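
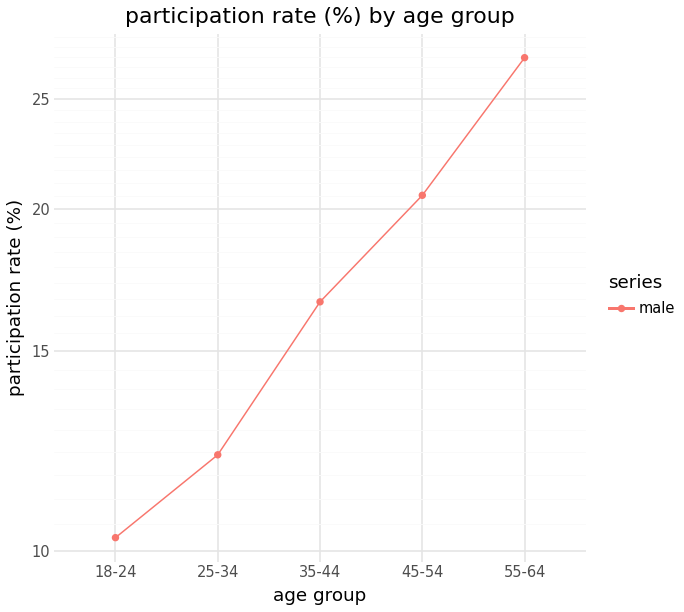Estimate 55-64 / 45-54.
≈ 1.4×

55-64 ≈ 28, 45-54 ≈ 20; 28/20 ≈ 1.4.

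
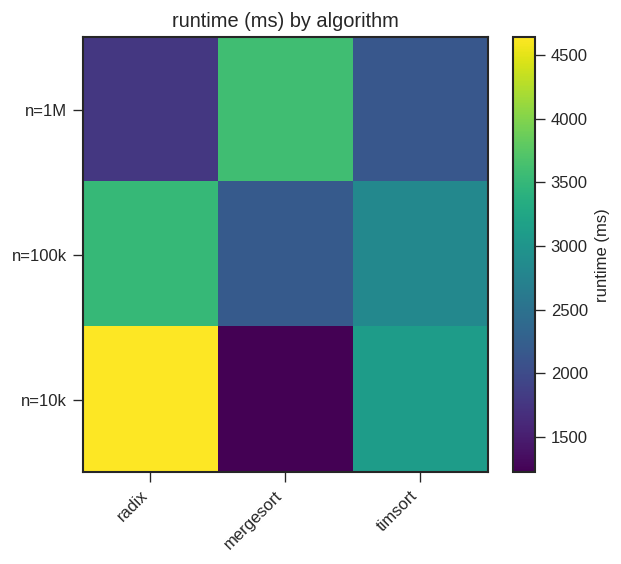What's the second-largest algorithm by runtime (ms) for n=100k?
timsort

Top 3 for n=100k: radix ≈ 3500, timsort ≈ 3000, mergesort ≈ 2000.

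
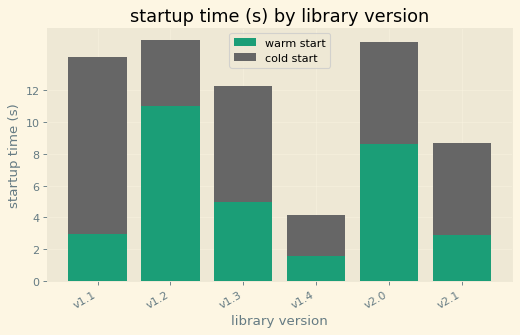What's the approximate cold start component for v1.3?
cold start top ≈ 12, bottom ≈ 4; segment ≈ 8.

≈ 8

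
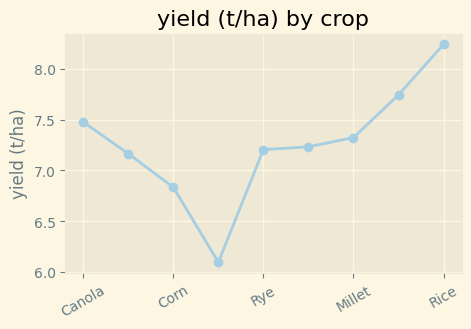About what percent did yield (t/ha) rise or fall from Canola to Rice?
≈ +10.8%

Canola ≈ 7.4, Rice ≈ 8.2; (8.2 − 7.4) / 7.4 ≈ +10.8%.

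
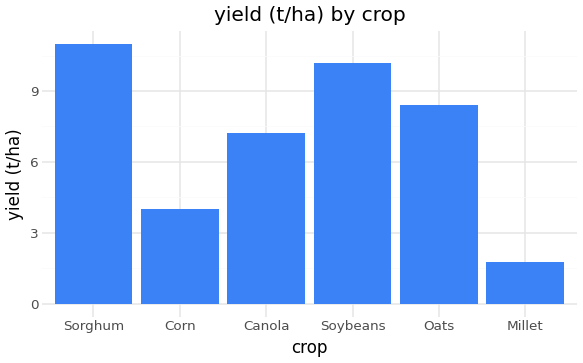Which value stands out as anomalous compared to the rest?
Millet

Millet ≈ 2; the rest sit between ≈ 4 and ≈ 11.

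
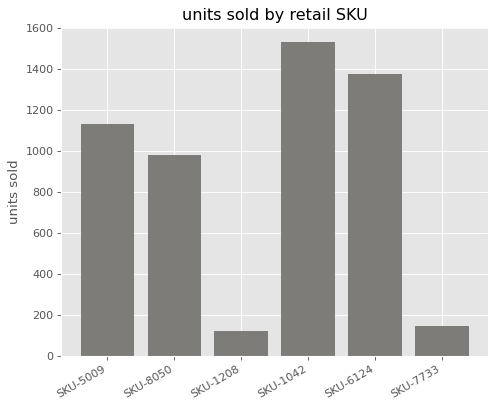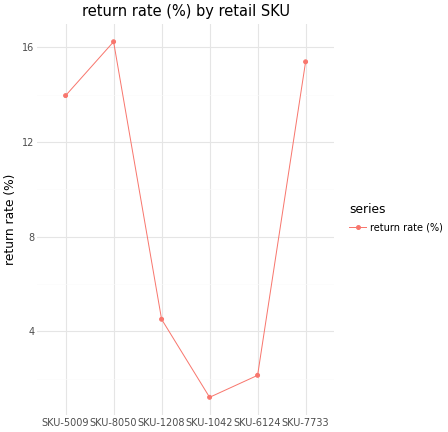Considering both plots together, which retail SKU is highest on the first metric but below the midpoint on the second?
Chart 2 median return rate (%) ≈ 10; below-median retail SKUs: SKU-1208, SKU-1042, SKU-6124. Among those, SKU-1042 has the highest units sold (≈ 1600).

SKU-1042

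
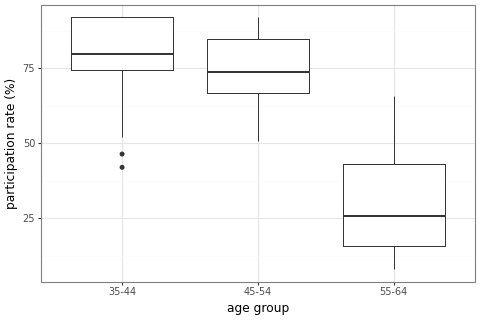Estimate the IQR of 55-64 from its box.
≈ 30

Q3 ≈ 45, Q1 ≈ 15; IQR ≈ 30.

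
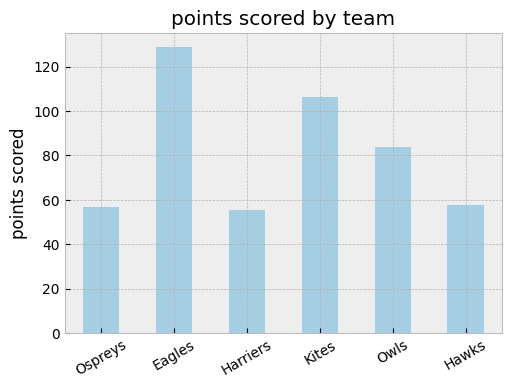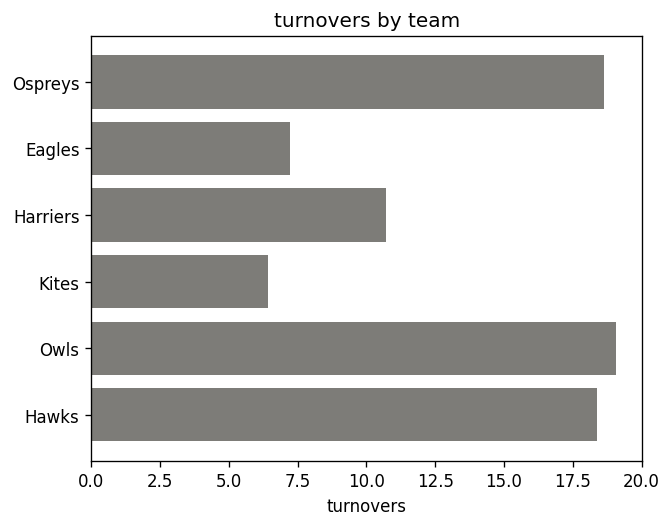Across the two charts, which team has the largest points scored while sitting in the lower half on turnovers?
Chart 2 median turnovers ≈ 14; below-median teams: Eagles, Harriers, Kites. Among those, Eagles has the highest points scored (≈ 120).

Eagles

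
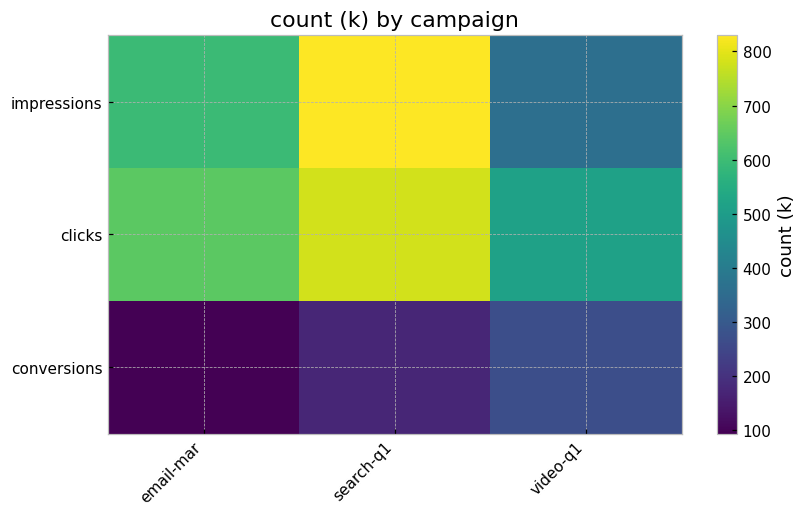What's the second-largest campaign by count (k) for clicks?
email-mar

Top 3 for clicks: search-q1 ≈ 800, email-mar ≈ 600, video-q1 ≈ 500.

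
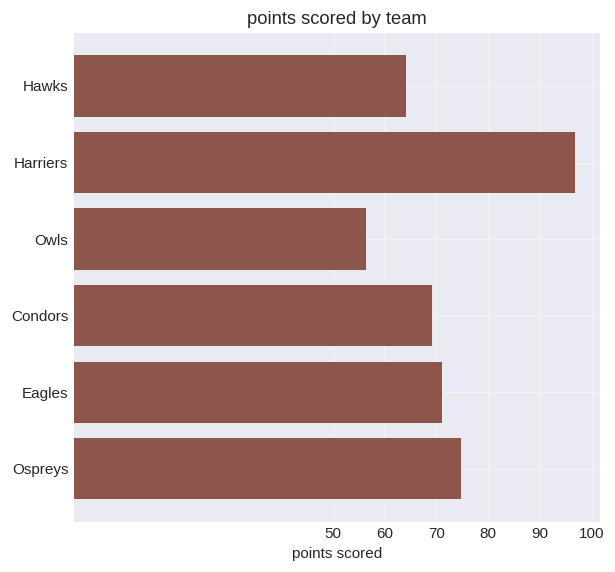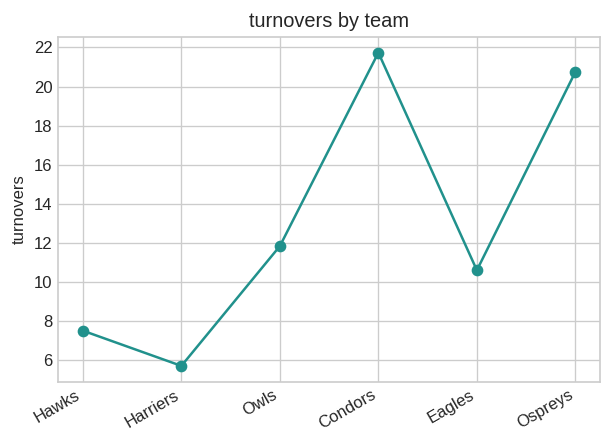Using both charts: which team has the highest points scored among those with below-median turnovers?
Harriers

Chart 2 median turnovers ≈ 12; below-median teams: Hawks, Harriers, Eagles. Among those, Harriers has the highest points scored (≈ 100).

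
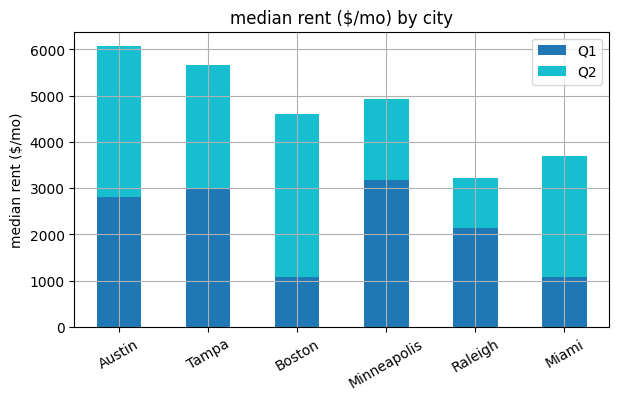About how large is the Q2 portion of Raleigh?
≈ 1000

Q2 top ≈ 3000, bottom ≈ 2000; segment ≈ 1000.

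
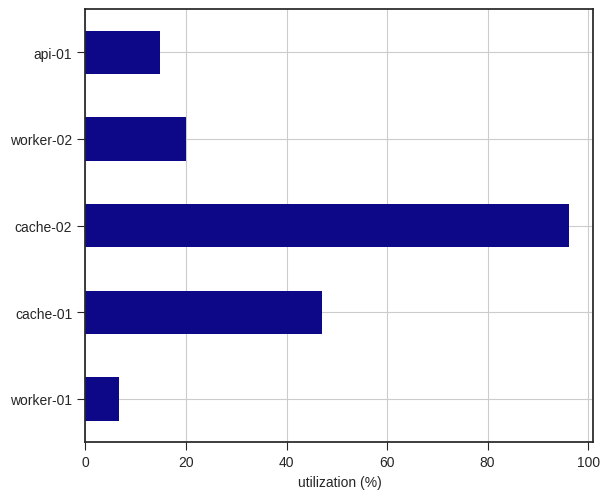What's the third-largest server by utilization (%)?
Top 4: cache-02 ≈ 100, cache-01 ≈ 50, worker-02 ≈ 20, api-01 ≈ 10.

worker-02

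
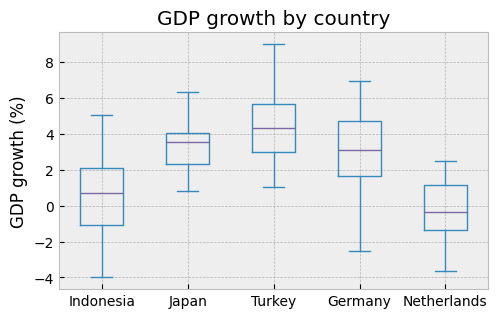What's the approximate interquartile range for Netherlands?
≈ 2.5

Q3 ≈ 1.0, Q1 ≈ -1.5; IQR ≈ 2.5.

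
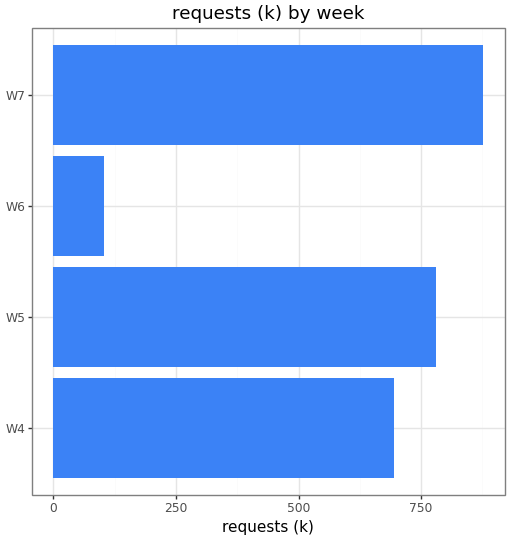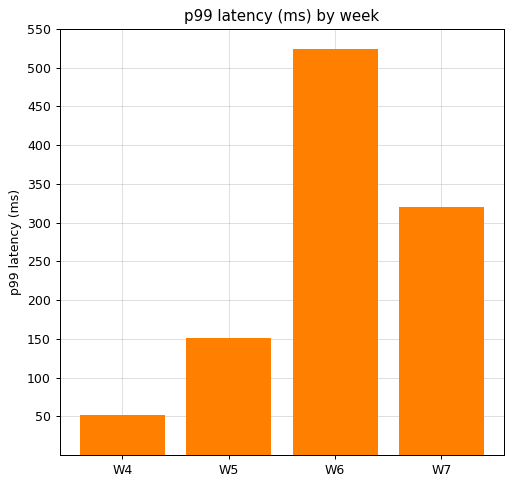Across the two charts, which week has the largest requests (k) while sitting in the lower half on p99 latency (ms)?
W5

Chart 2 median p99 latency (ms) ≈ 250; below-median weeks: W4, W5. Among those, W5 has the highest requests (k) (≈ 800).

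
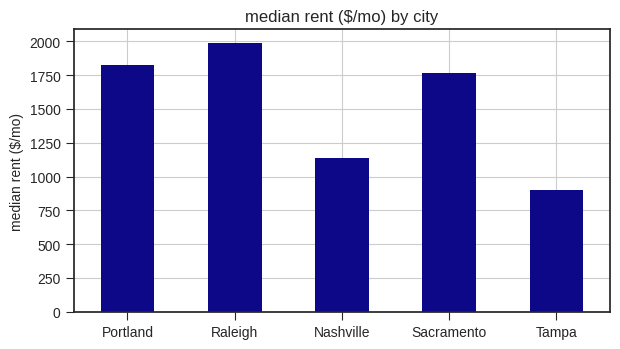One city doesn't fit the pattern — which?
Tampa

Tampa ≈ 800; the rest sit between ≈ 1200 and ≈ 2000.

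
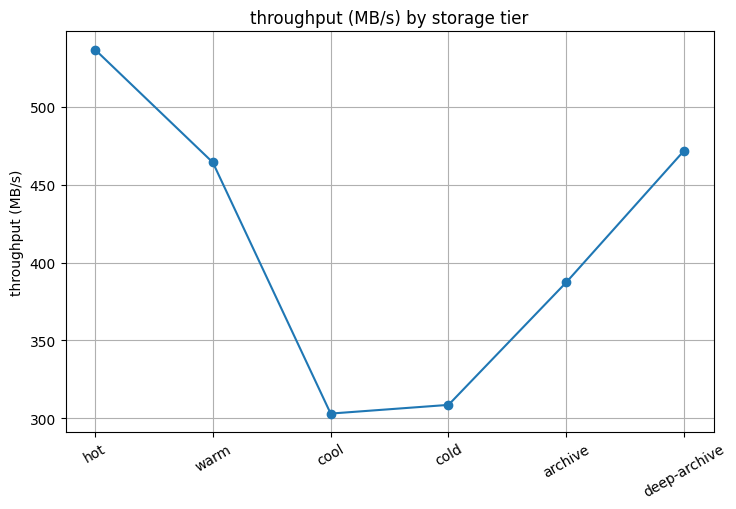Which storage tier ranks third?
warm

Top 4: hot ≈ 540, deep-archive ≈ 480, warm ≈ 460, archive ≈ 380.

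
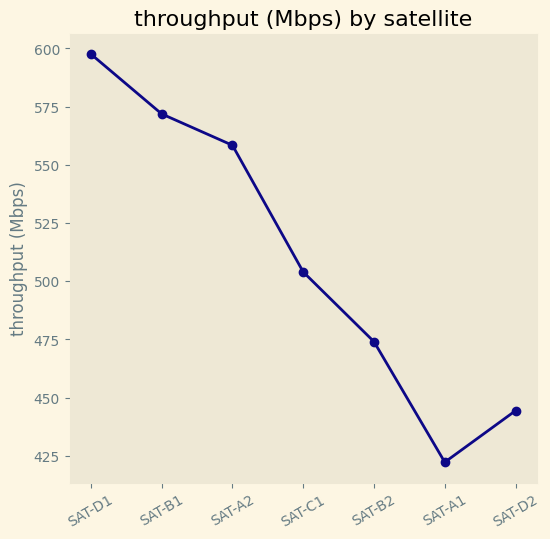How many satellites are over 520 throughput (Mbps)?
Above 520: SAT-D1, SAT-B1, SAT-A2.

3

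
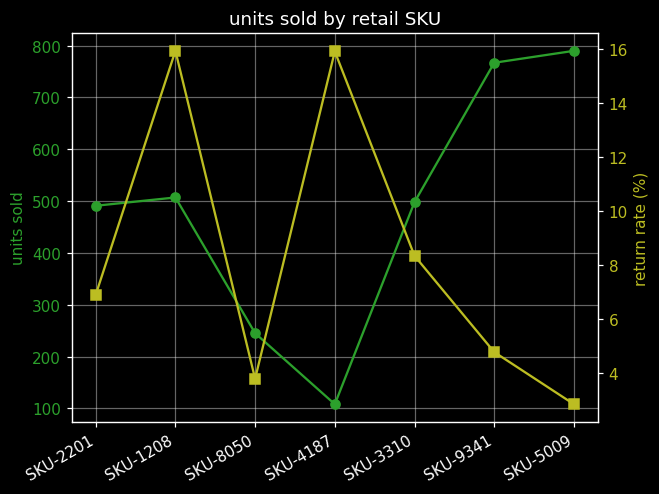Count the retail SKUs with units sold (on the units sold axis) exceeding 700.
Above 700: SKU-9341, SKU-5009.

2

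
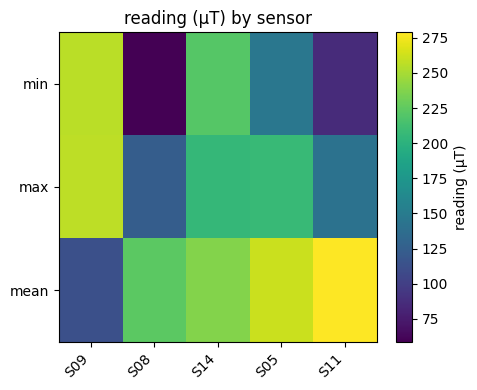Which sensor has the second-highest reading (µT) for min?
S14

Top 3 for min: S09 ≈ 260, S14 ≈ 220, S05 ≈ 140.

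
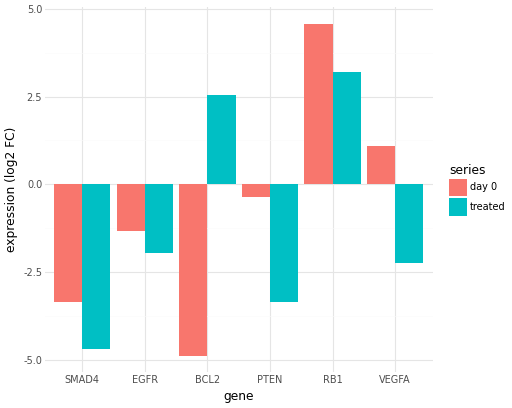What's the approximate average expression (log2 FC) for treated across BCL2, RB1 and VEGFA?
≈ 1

(3 + 3 + -2) / 3 ≈ 1.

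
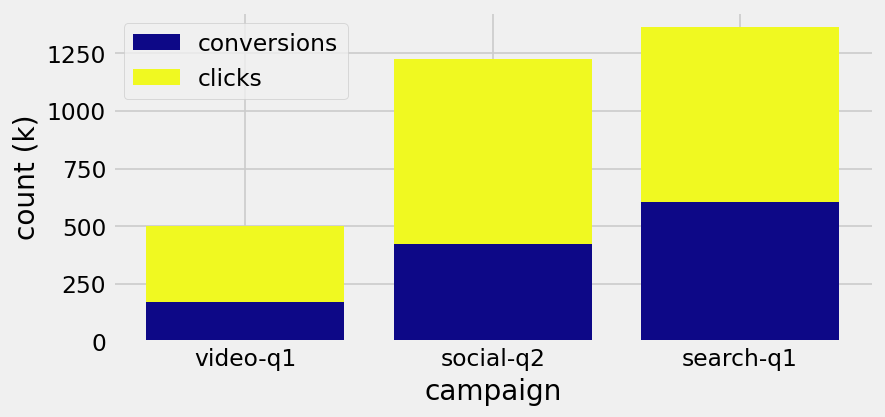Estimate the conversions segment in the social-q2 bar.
conversions top ≈ 400, bottom ≈ 0; segment ≈ 400.

≈ 400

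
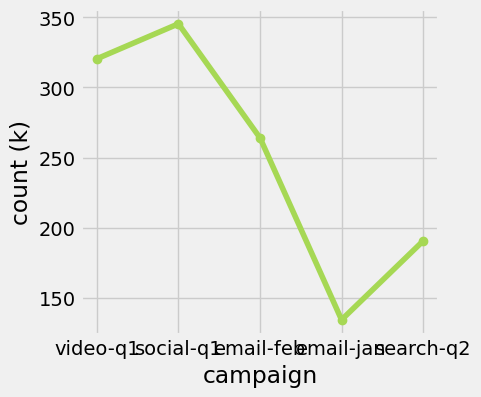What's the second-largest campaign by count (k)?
Top 3: social-q1 ≈ 340, video-q1 ≈ 320, email-feb ≈ 260.

video-q1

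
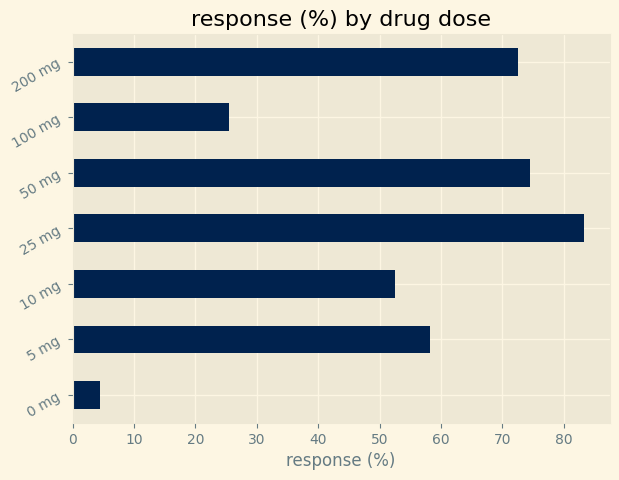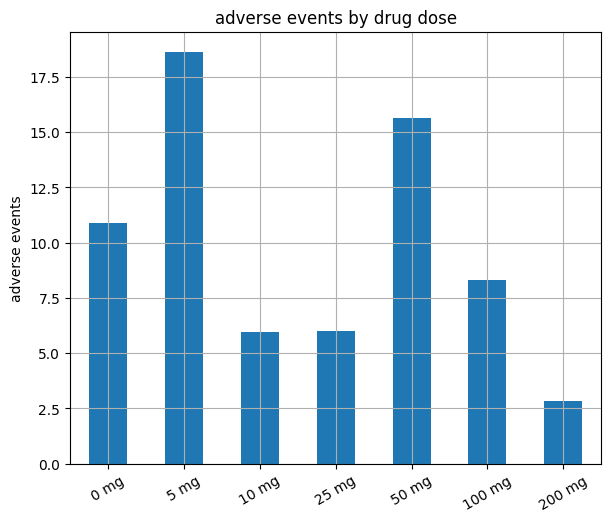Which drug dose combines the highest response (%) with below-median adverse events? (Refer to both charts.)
25 mg

Chart 2 median adverse events ≈ 8; below-median drug doses: 10 mg, 25 mg, 200 mg. Among those, 25 mg has the highest response (%) (≈ 80).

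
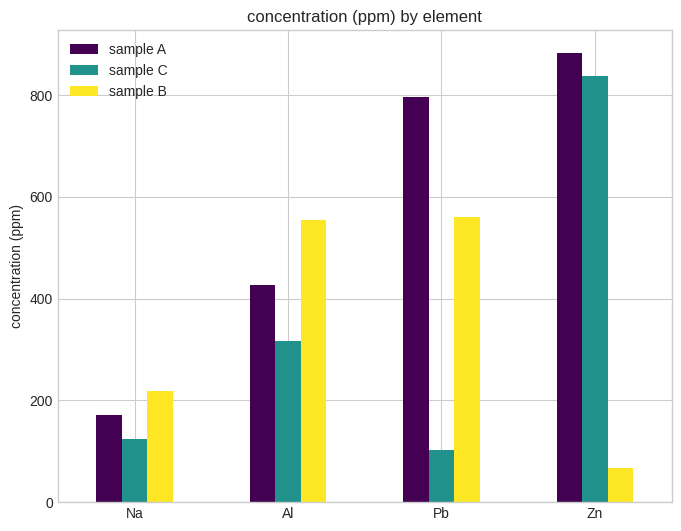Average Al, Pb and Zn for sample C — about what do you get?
≈ 400

(300 + 100 + 800) / 3 ≈ 400.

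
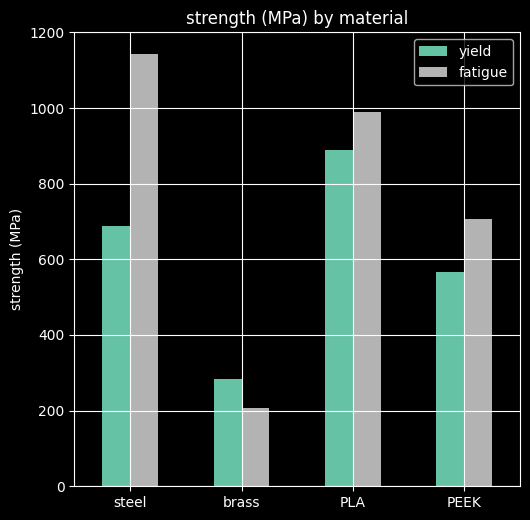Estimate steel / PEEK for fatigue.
steel ≈ 1100, PEEK ≈ 700; 1100/700 ≈ 1.57.

≈ 1.57×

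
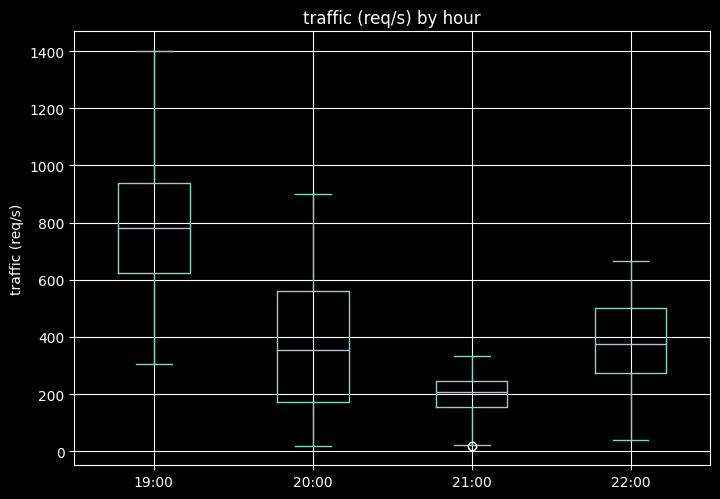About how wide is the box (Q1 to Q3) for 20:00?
Q3 ≈ 550, Q1 ≈ 150; IQR ≈ 400.

≈ 400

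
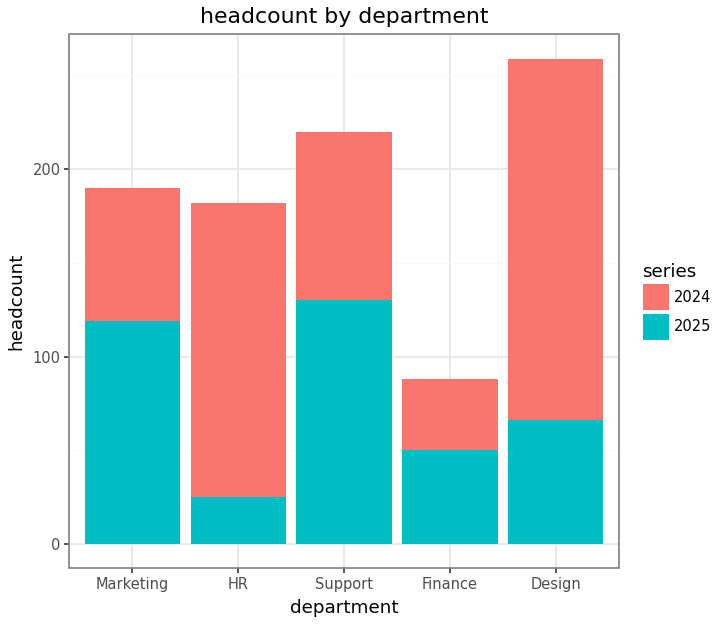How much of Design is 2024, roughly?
≈ 175

2024 top ≈ 250, bottom ≈ 75; segment ≈ 175.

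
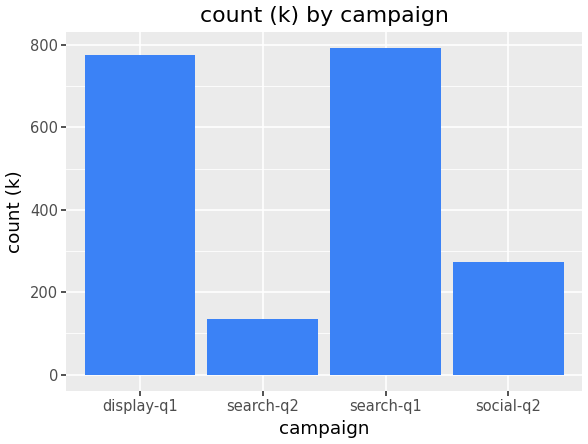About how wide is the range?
≈ 700

Max search-q1 ≈ 800, min search-q2 ≈ 100; range ≈ 700.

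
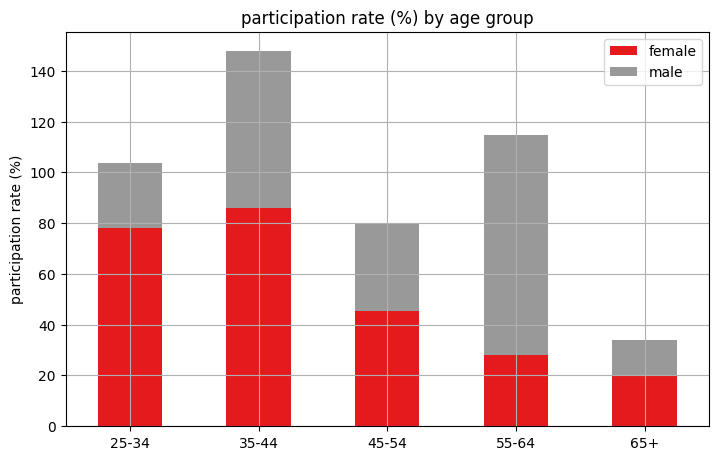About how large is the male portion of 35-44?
≈ 60

male top ≈ 140, bottom ≈ 80; segment ≈ 60.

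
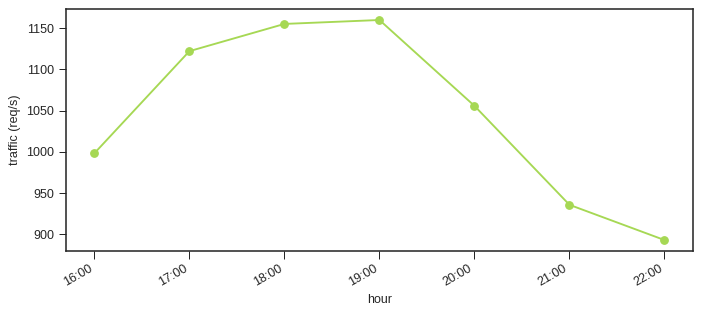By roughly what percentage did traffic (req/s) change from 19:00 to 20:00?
≈ -8.7%

19:00 ≈ 1150, 20:00 ≈ 1050; (1050 − 1150) / 1150 ≈ -8.7%.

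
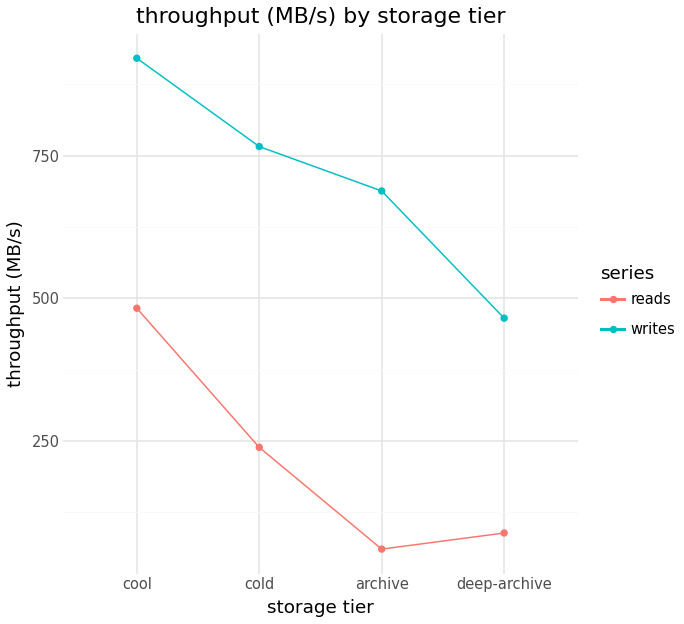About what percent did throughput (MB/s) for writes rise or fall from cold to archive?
cold ≈ 800, archive ≈ 700; (700 − 800) / 800 ≈ -12.5%.

≈ -12.5%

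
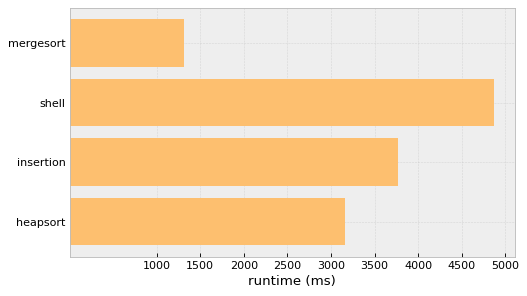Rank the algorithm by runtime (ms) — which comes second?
insertion

Top 3: shell ≈ 5000, insertion ≈ 4000, heapsort ≈ 3000.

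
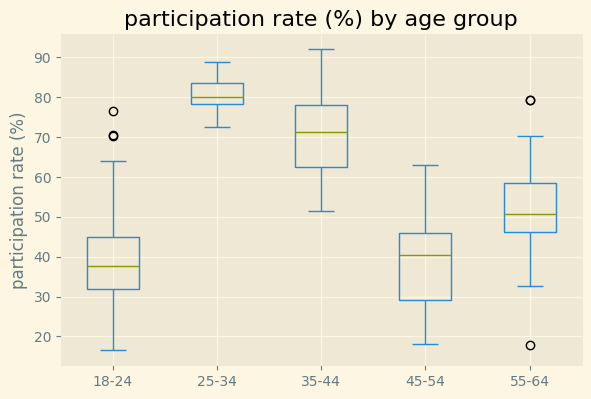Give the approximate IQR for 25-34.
Q3 ≈ 85, Q1 ≈ 80; IQR ≈ 5.

≈ 5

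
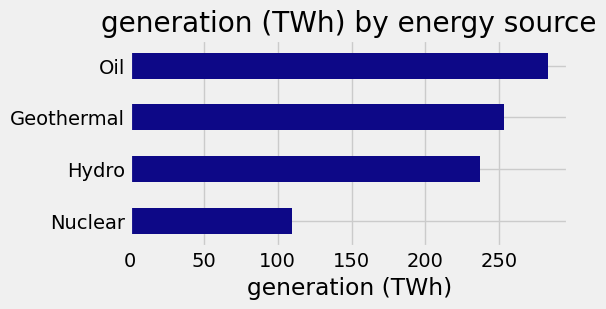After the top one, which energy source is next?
Top 3: Oil ≈ 275, Geothermal ≈ 250, Hydro ≈ 225.

Geothermal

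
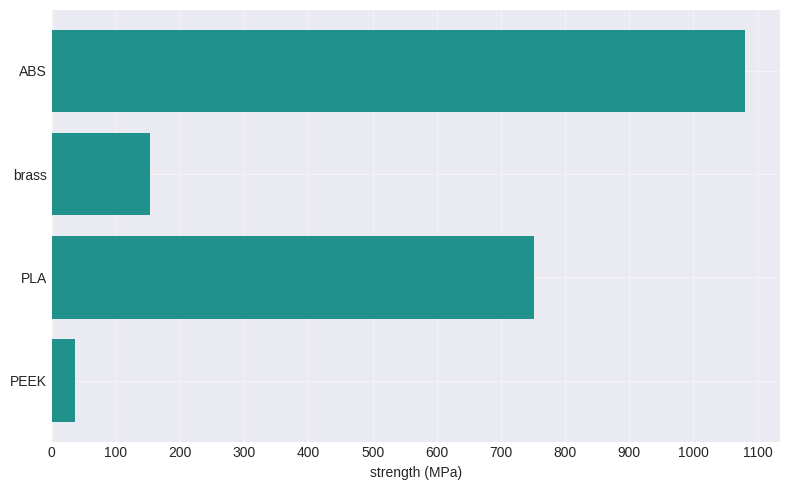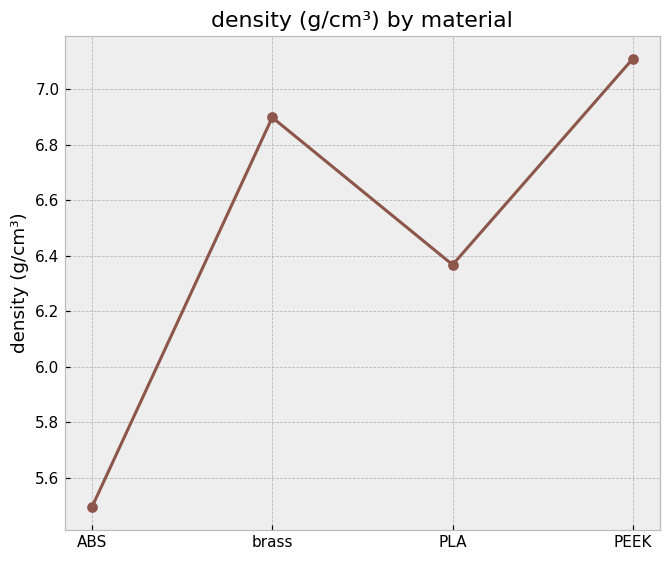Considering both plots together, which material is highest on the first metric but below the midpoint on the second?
Chart 2 median density (g/cm³) ≈ 7; below-median materials: ABS, PLA. Among those, ABS has the highest strength (MPa) (≈ 1100).

ABS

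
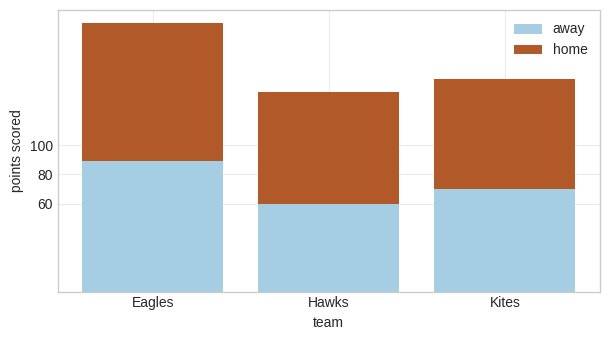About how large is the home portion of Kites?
≈ 60

home top ≈ 140, bottom ≈ 80; segment ≈ 60.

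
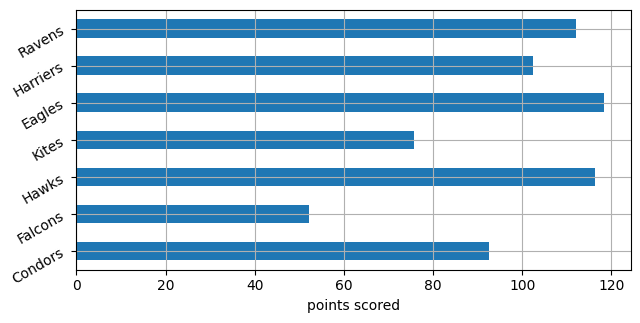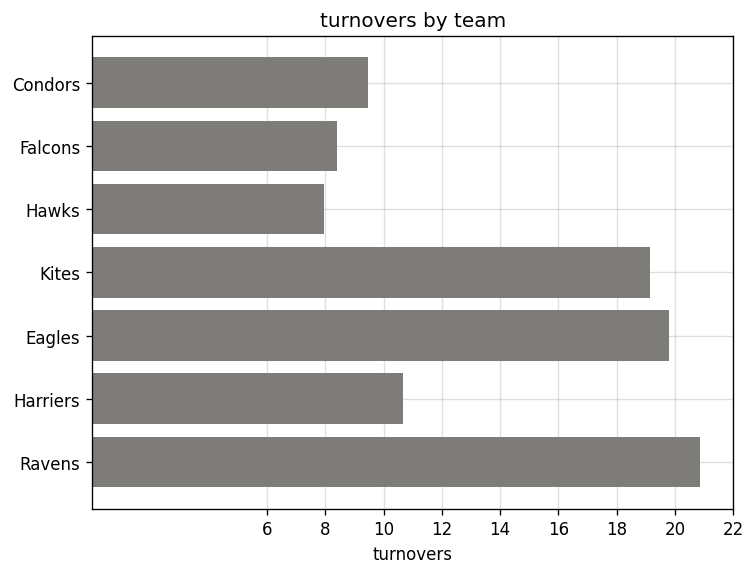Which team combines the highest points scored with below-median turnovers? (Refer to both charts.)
Hawks

Chart 2 median turnovers ≈ 10; below-median teams: Condors, Falcons, Hawks. Among those, Hawks has the highest points scored (≈ 120).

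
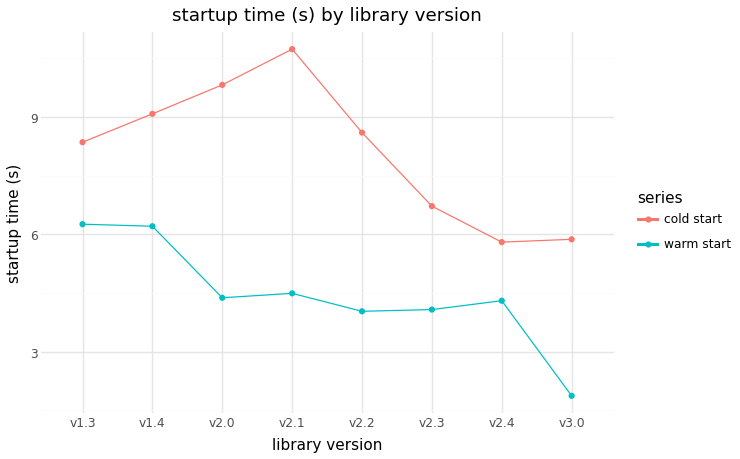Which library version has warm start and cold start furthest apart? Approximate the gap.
v2.1, ≈ 7 s

v2.1: warm start ≈ 4, cold start ≈ 11 → gap ≈ 7. Next-largest (v2.0) is only ≈ 6.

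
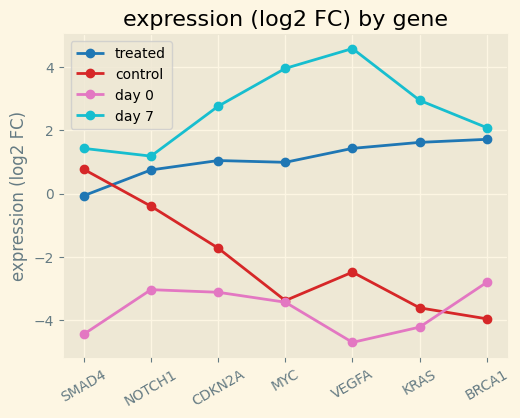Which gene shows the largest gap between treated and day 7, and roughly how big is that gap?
VEGFA: treated ≈ 1, day 7 ≈ 5 → gap ≈ 4. Next-largest (MYC) is only ≈ 3.

VEGFA, ≈ 4 log2 FC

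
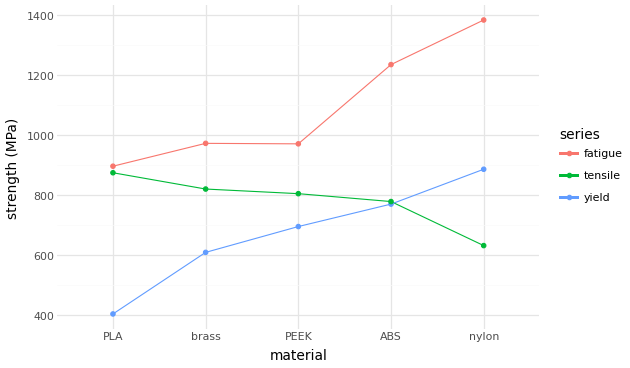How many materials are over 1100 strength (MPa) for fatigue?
Above 1100: ABS, nylon.

2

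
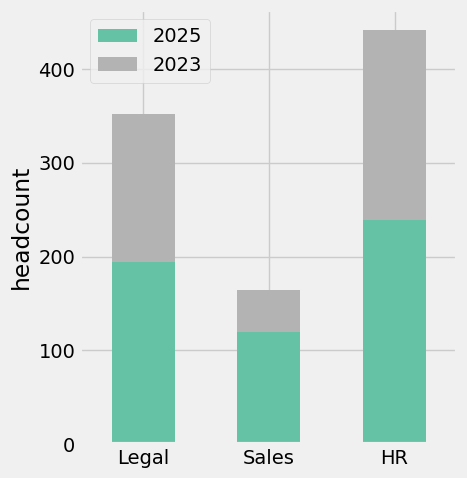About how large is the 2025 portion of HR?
≈ 250

2025 top ≈ 250, bottom ≈ 0; segment ≈ 250.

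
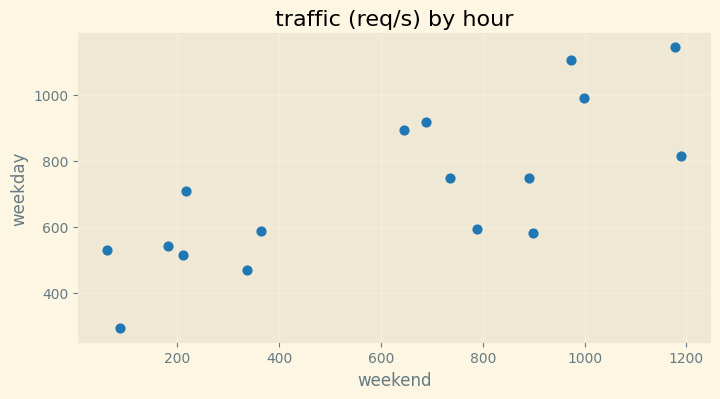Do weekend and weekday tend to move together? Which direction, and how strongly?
Points are positively correlated; strong (|r| ≈ 0.8).

positive, strong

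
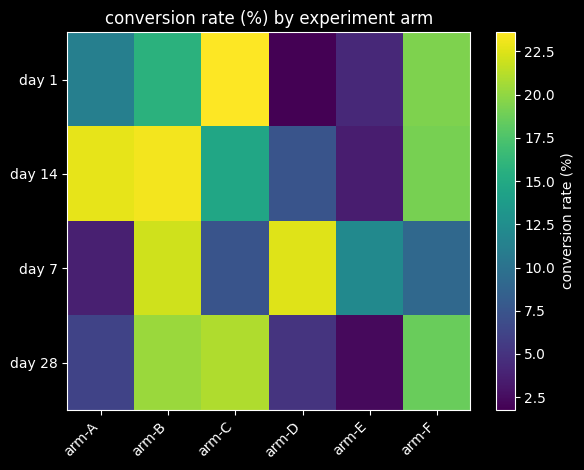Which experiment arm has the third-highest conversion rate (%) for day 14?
Top 4 for day 14: arm-B ≈ 24, arm-A ≈ 22, arm-F ≈ 20, arm-C ≈ 14.

arm-F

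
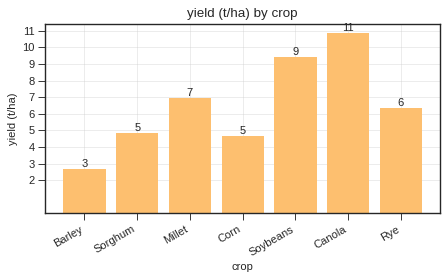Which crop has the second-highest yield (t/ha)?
Soybeans

Top 3: Canola ≈ 11, Soybeans ≈ 9, Millet ≈ 7.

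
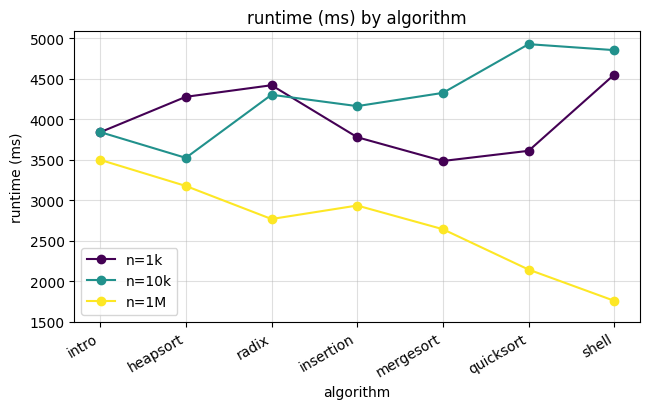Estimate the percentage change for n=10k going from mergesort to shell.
mergesort ≈ 4500, shell ≈ 5000; (5000 − 4500) / 4500 ≈ +11.1%.

≈ +11.1%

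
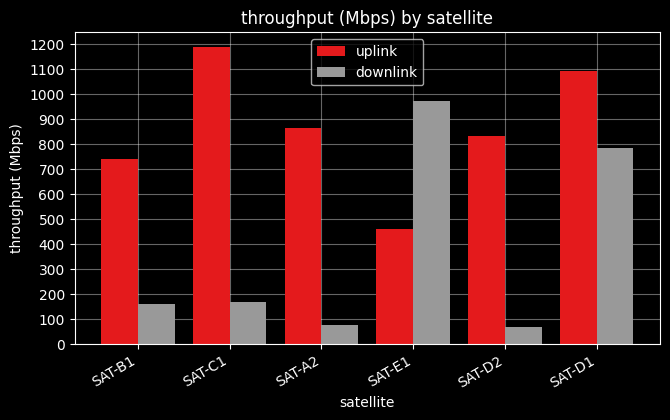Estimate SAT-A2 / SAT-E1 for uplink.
≈ 1.8×

SAT-A2 ≈ 900, SAT-E1 ≈ 500; 900/500 ≈ 1.8.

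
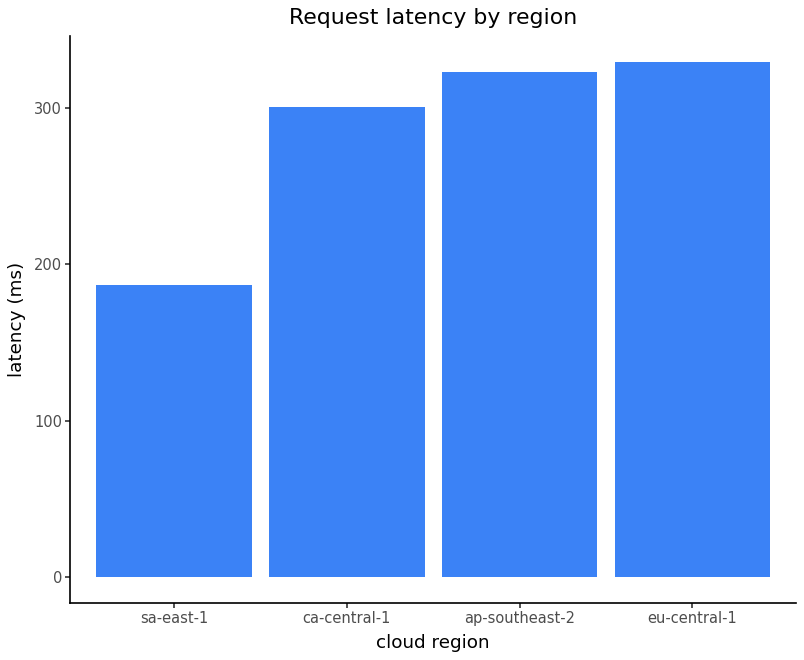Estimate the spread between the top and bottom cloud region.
≈ 150

Max eu-central-1 ≈ 350, min sa-east-1 ≈ 200; range ≈ 150.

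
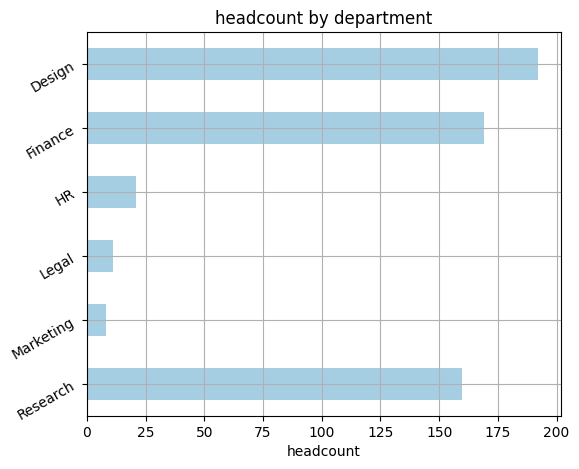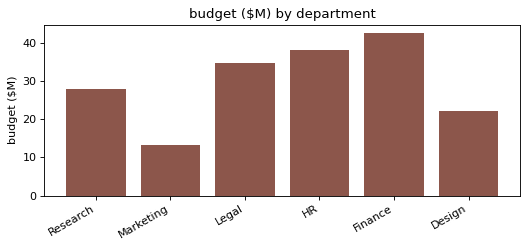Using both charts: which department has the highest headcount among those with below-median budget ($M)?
Chart 2 median budget ($M) ≈ 30; below-median departments: Research, Marketing, Design. Among those, Design has the highest headcount (≈ 200).

Design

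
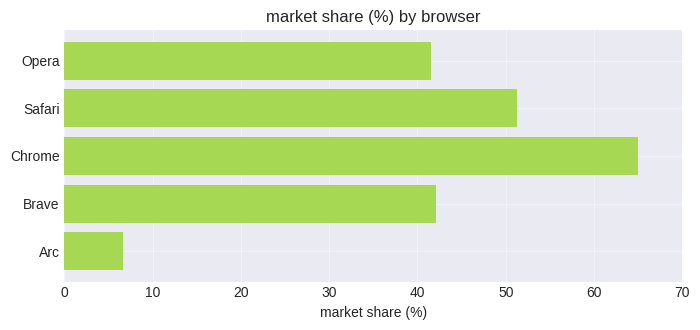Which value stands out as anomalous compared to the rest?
Arc ≈ 10; the rest sit between ≈ 40 and ≈ 60.

Arc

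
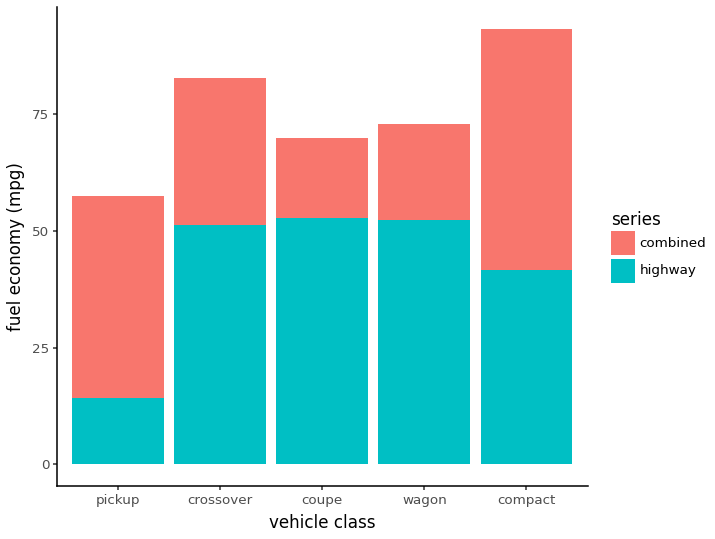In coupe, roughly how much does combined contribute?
≈ 20

combined top ≈ 70, bottom ≈ 50; segment ≈ 20.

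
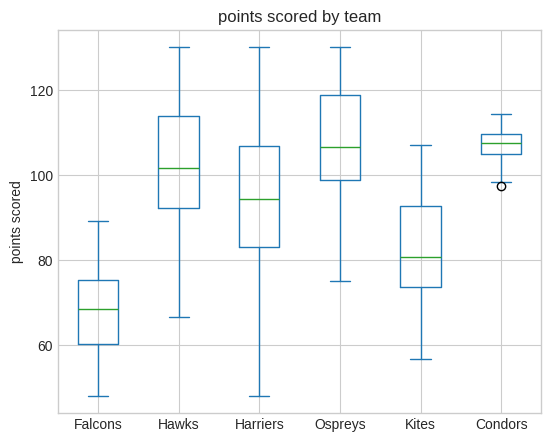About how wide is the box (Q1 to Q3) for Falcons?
≈ 15

Q3 ≈ 75, Q1 ≈ 60; IQR ≈ 15.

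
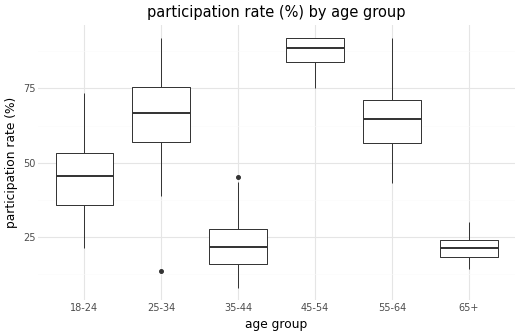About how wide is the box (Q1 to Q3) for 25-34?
Q3 ≈ 80, Q1 ≈ 60; IQR ≈ 20.

≈ 20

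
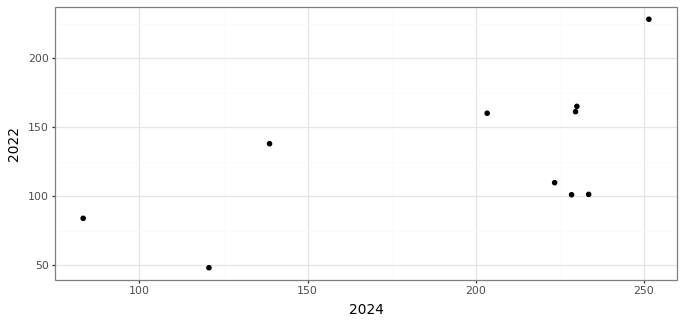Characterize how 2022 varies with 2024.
positive, moderate

Points are positively correlated; moderate (|r| ≈ 0.6).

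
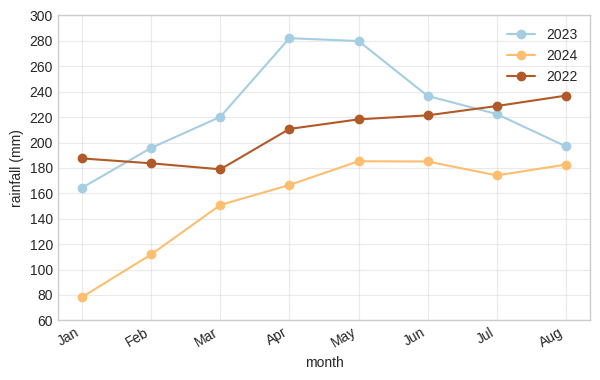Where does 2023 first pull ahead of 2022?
Feb

Jan: 2023 ≈ 160 vs 2022 ≈ 180 (not yet); Feb: 2023 ≈ 200 vs 2022 ≈ 180 (first crossover).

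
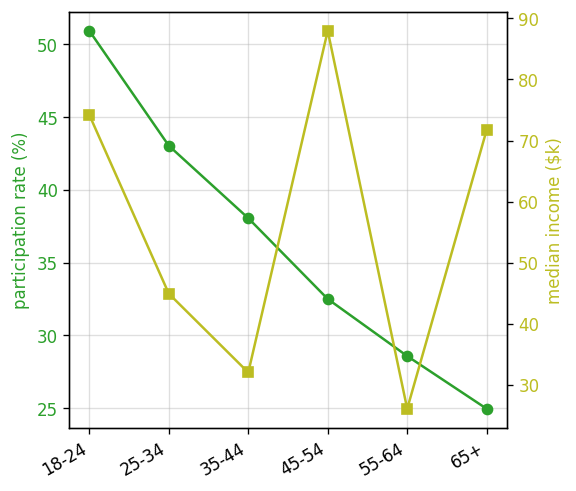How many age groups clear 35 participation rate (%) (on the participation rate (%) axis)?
Above 35: 18-24, 25-34, 35-44.

3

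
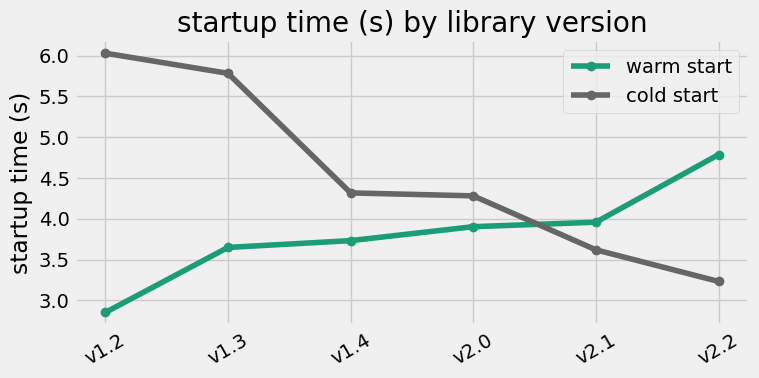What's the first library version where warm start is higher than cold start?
v2.0: warm start ≈ 4.0 vs cold start ≈ 4.5 (not yet); v2.1: warm start ≈ 4.0 vs cold start ≈ 3.5 (first crossover).

v2.1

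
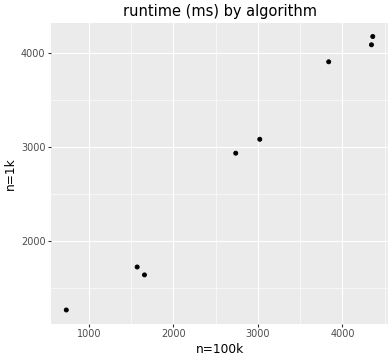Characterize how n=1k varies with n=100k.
positive, strong

Points are positively correlated; strong (|r| ≈ 1.0).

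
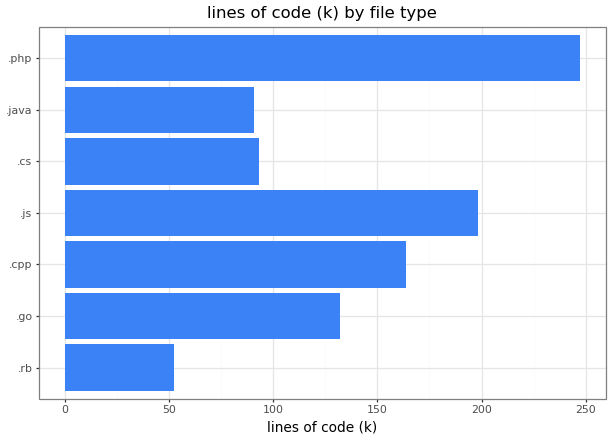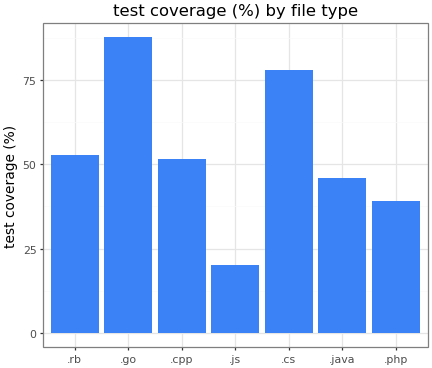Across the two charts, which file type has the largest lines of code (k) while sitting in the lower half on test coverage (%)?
Chart 2 median test coverage (%) ≈ 50; below-median file types: .js, .java, .php. Among those, .php has the highest lines of code (k) (≈ 250).

.php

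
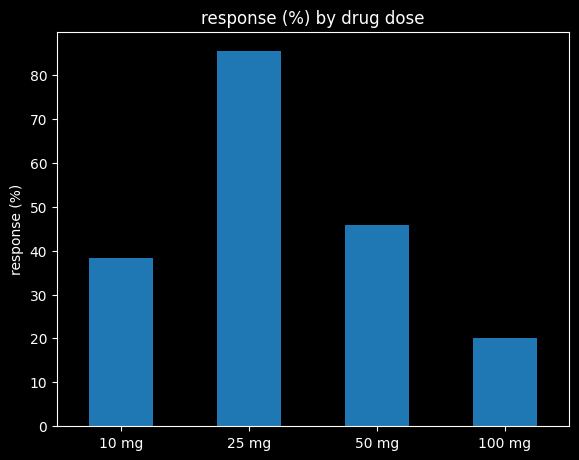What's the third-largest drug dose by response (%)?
10 mg

Top 4: 25 mg ≈ 90, 50 mg ≈ 50, 10 mg ≈ 40, 100 mg ≈ 20.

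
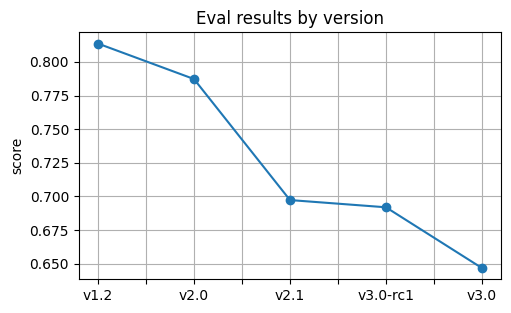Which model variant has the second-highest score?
Top 3: v1.2 ≈ 0.82, v2.0 ≈ 0.78, v2.1 ≈ 0.70.

v2.0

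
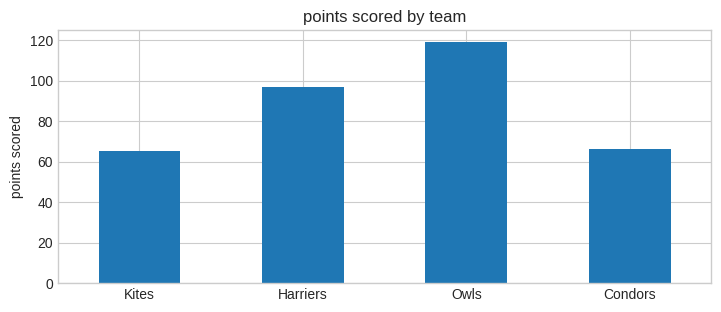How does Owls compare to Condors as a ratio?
≈ 1.71×

Owls ≈ 120, Condors ≈ 70; 120/70 ≈ 1.71.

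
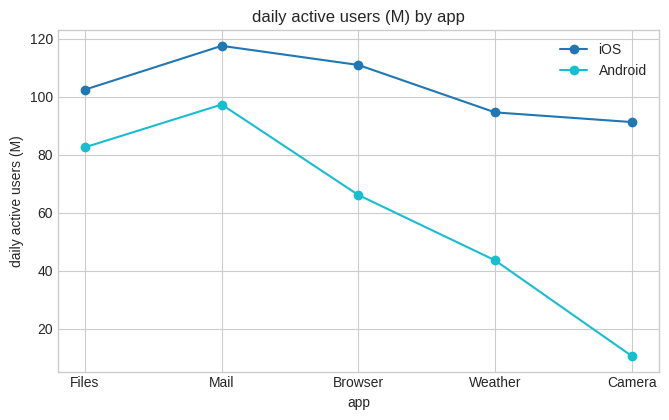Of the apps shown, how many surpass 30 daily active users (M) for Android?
Above 30: Files, Mail, Browser, Weather.

4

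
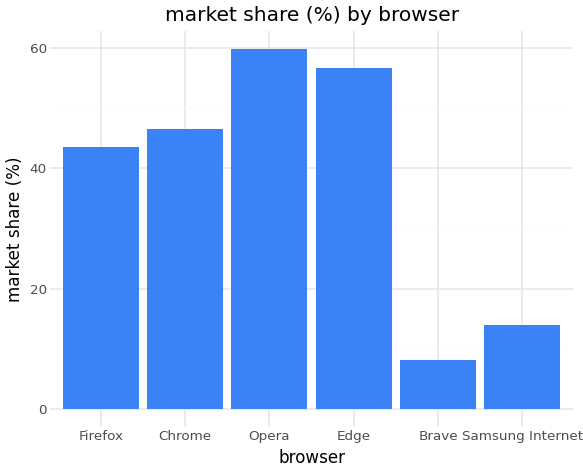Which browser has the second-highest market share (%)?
Top 3: Opera ≈ 60, Edge ≈ 55, Chrome ≈ 45.

Edge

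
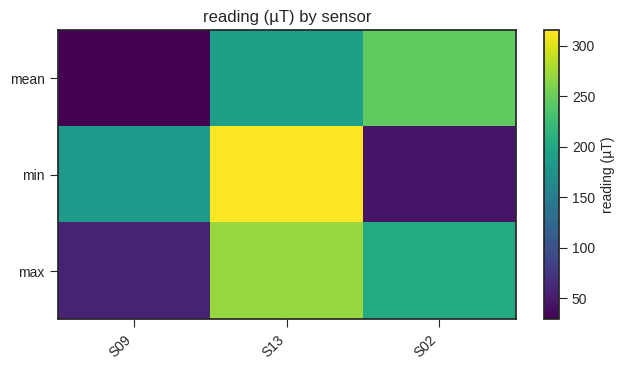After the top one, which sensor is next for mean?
Top 3 for mean: S02 ≈ 250, S13 ≈ 200, S09 ≈ 25.

S13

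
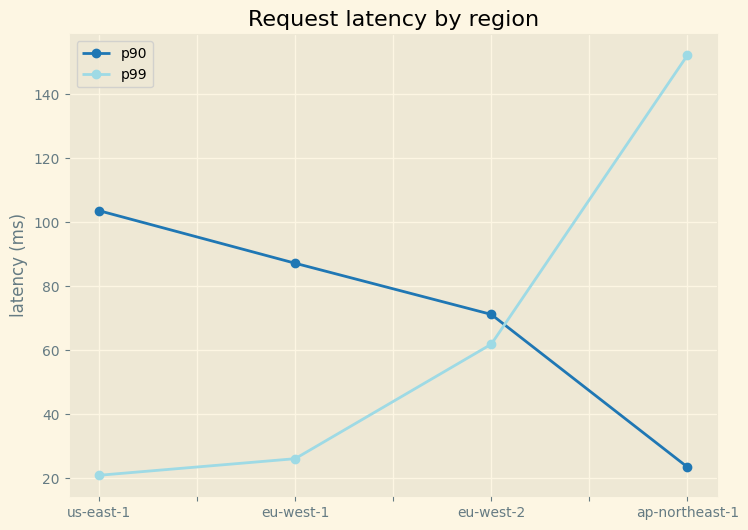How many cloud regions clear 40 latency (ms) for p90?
3

Above 40: us-east-1, eu-west-1, eu-west-2.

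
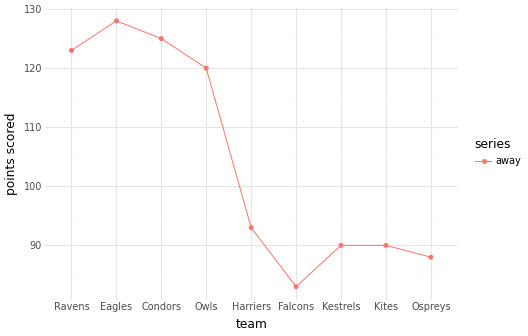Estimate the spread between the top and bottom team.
≈ 45

Max Eagles ≈ 130, min Falcons ≈ 85; range ≈ 45.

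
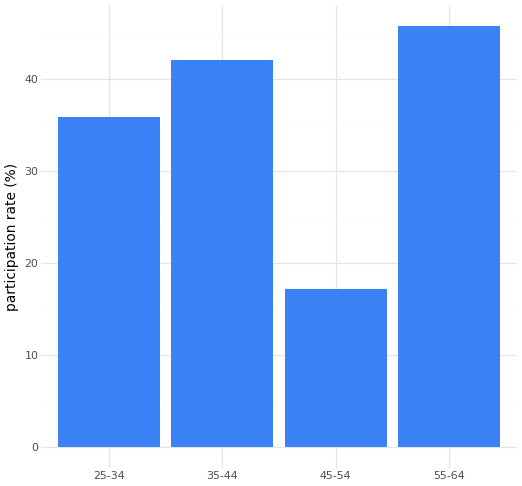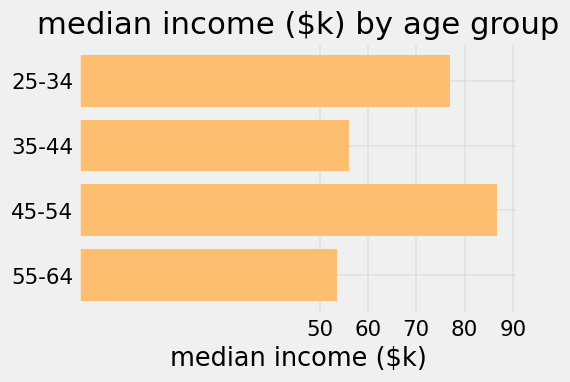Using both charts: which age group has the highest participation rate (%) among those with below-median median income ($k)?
Chart 2 median median income ($k) ≈ 70; below-median age groups: 35-44, 55-64. Among those, 55-64 has the highest participation rate (%) (≈ 45).

55-64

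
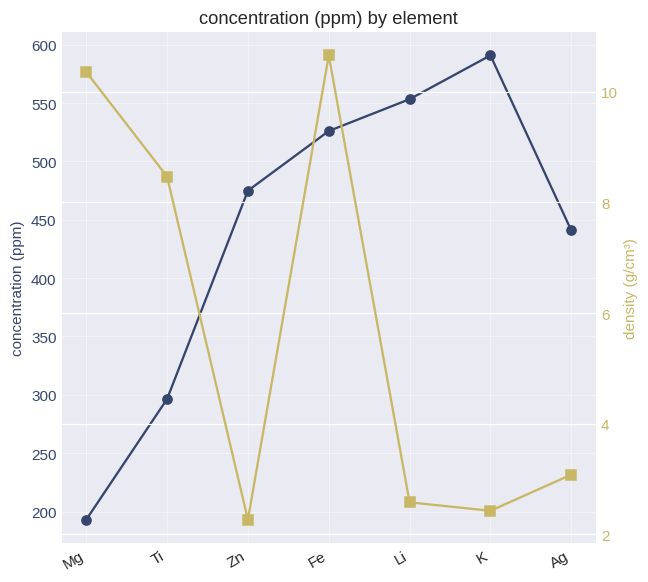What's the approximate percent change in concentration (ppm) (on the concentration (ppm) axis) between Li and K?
≈ +9.1%

Li ≈ 550, K ≈ 600; (600 − 550) / 550 ≈ +9.1%.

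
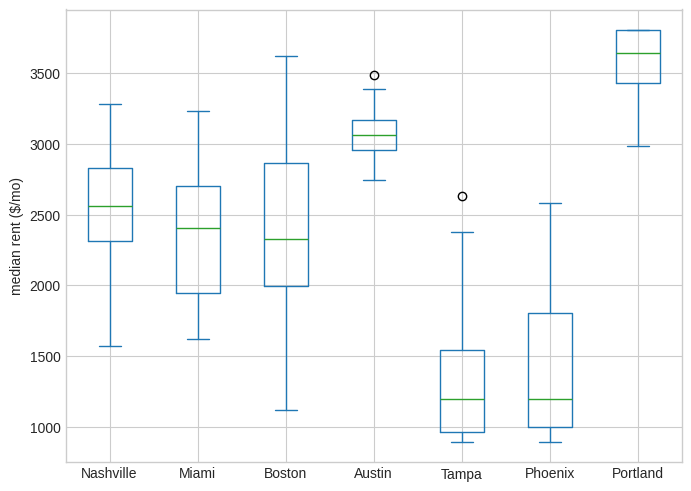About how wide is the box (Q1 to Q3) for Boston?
Q3 ≈ 3000, Q1 ≈ 2000; IQR ≈ 1000.

≈ 1000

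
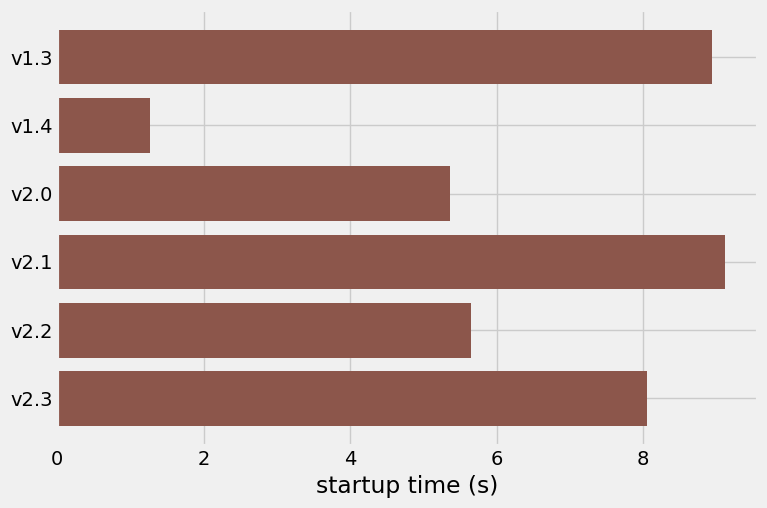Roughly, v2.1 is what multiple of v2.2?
≈ 1.5×

v2.1 ≈ 9, v2.2 ≈ 6; 9/6 ≈ 1.5.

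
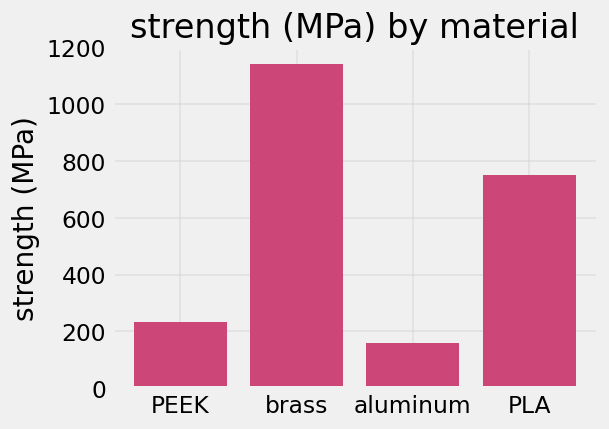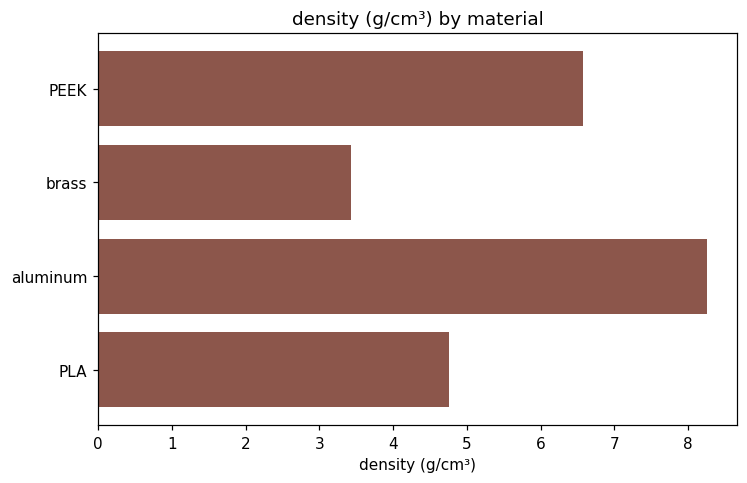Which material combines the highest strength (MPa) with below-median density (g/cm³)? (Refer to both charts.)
brass

Chart 2 median density (g/cm³) ≈ 6; below-median materials: brass, PLA. Among those, brass has the highest strength (MPa) (≈ 1200).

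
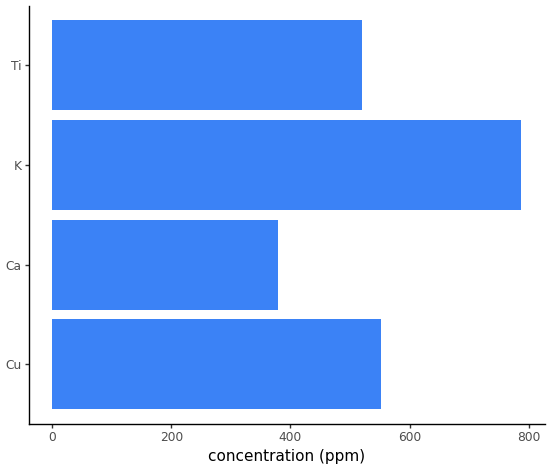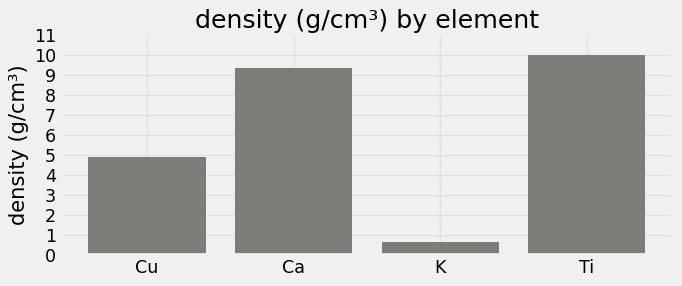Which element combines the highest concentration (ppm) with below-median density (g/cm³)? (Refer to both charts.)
K

Chart 2 median density (g/cm³) ≈ 7; below-median elements: Cu, K. Among those, K has the highest concentration (ppm) (≈ 800).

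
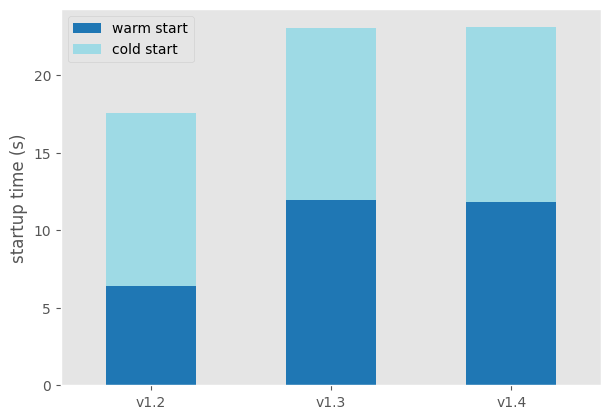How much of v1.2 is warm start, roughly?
warm start top ≈ 6, bottom ≈ 0; segment ≈ 6.

≈ 6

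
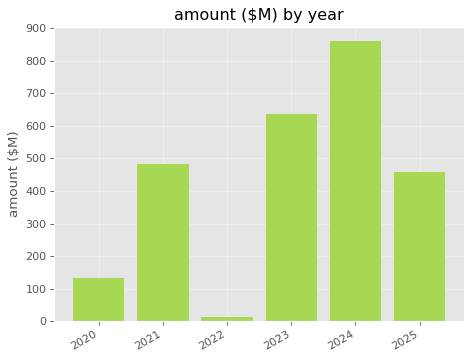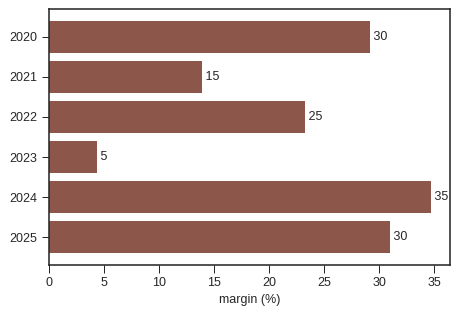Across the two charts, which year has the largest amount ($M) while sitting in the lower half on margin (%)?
Chart 2 median margin (%) ≈ 25; below-median years: 2021, 2022, 2023. Among those, 2023 has the highest amount ($M) (≈ 600).

2023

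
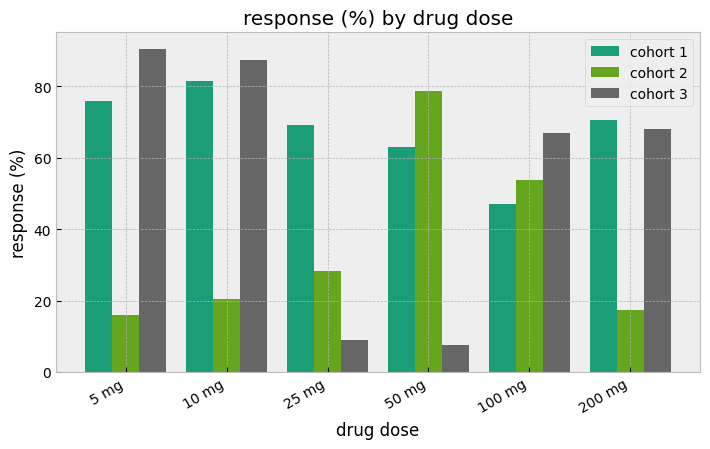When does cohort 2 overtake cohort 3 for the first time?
25 mg

10 mg: cohort 2 ≈ 20 vs cohort 3 ≈ 90 (not yet); 25 mg: cohort 2 ≈ 30 vs cohort 3 ≈ 10 (first crossover).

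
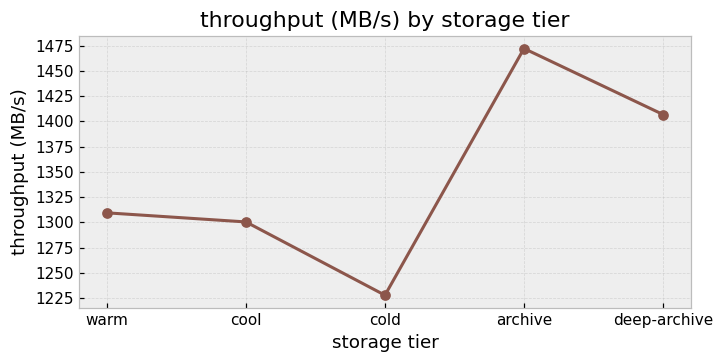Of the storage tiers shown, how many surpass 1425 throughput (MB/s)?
1

Above 1425: archive.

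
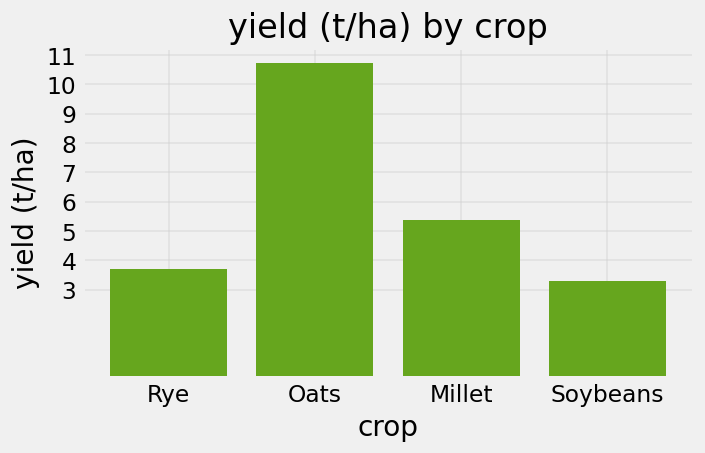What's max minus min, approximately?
≈ 8

Max Oats ≈ 11, min Soybeans ≈ 3; range ≈ 8.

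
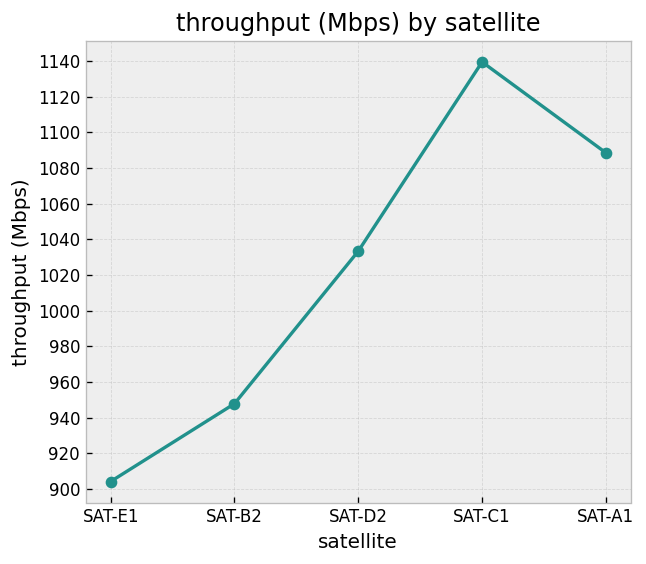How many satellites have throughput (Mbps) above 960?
Above 960: SAT-D2, SAT-C1, SAT-A1.

3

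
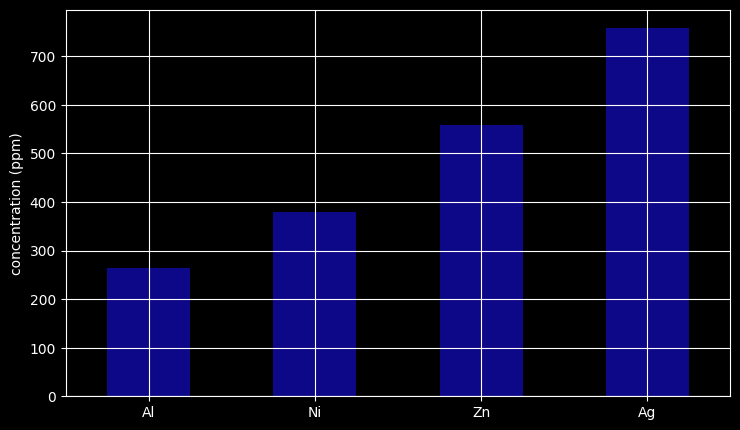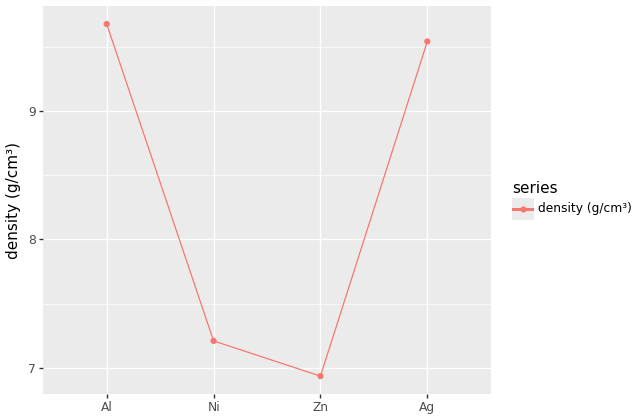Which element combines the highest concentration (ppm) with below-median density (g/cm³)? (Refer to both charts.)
Chart 2 median density (g/cm³) ≈ 8; below-median elements: Ni, Zn. Among those, Zn has the highest concentration (ppm) (≈ 600).

Zn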